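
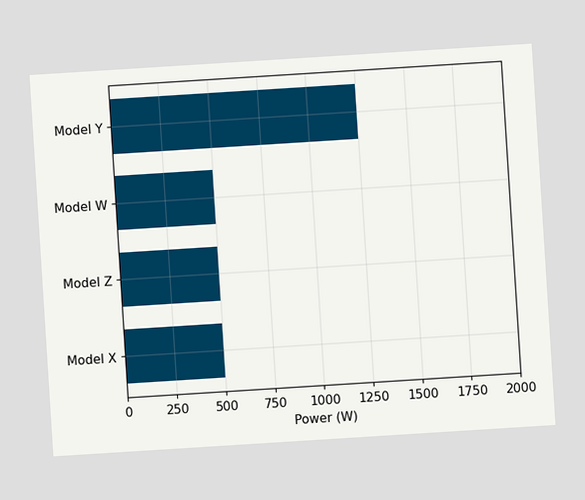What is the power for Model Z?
The chart is tilted about 4° counter-clockwise. Reading along the chart's x-axis, the Model Z bar reaches 500W.

500W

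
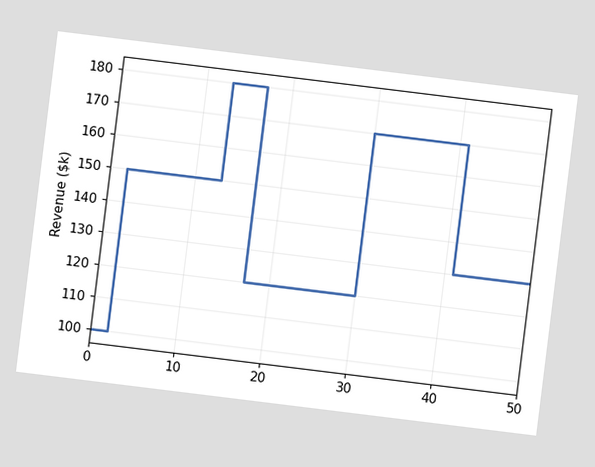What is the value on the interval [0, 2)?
$100k

The chart is tilted about 7° clockwise. On [0, 2) the step sits at $100k.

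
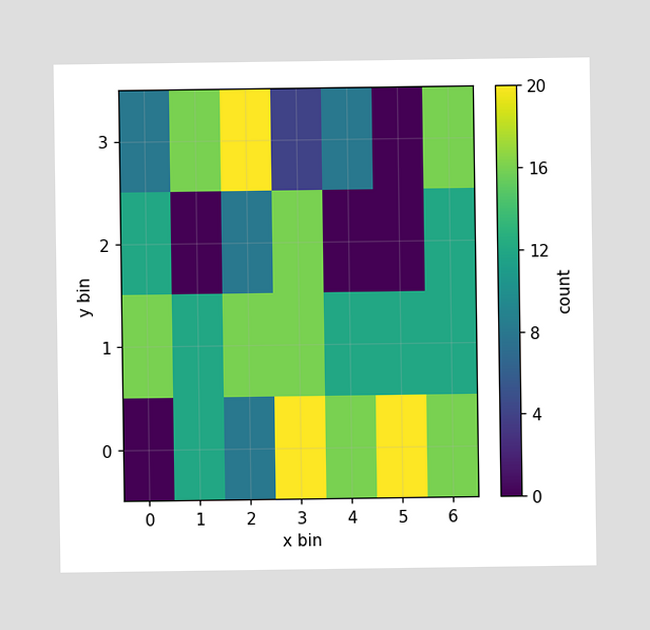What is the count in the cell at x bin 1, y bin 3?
Matching the cell (1, 3) against the colorbar gives 16.

16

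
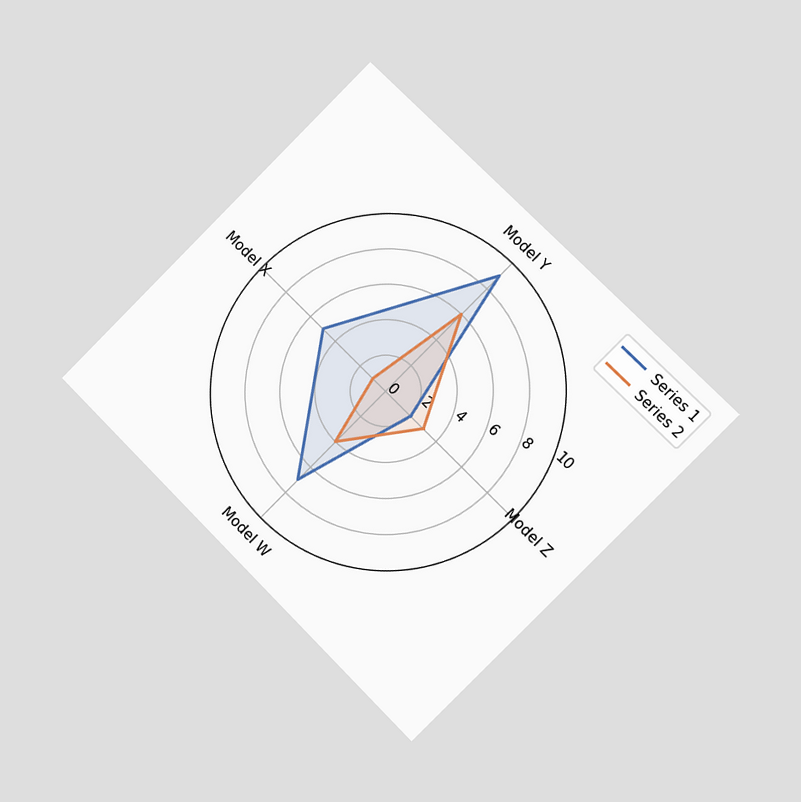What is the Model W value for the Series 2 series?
The chart is tilted about 45° clockwise and viewed slightly from the right. On the Model W axis, Series 2 reaches 4.

4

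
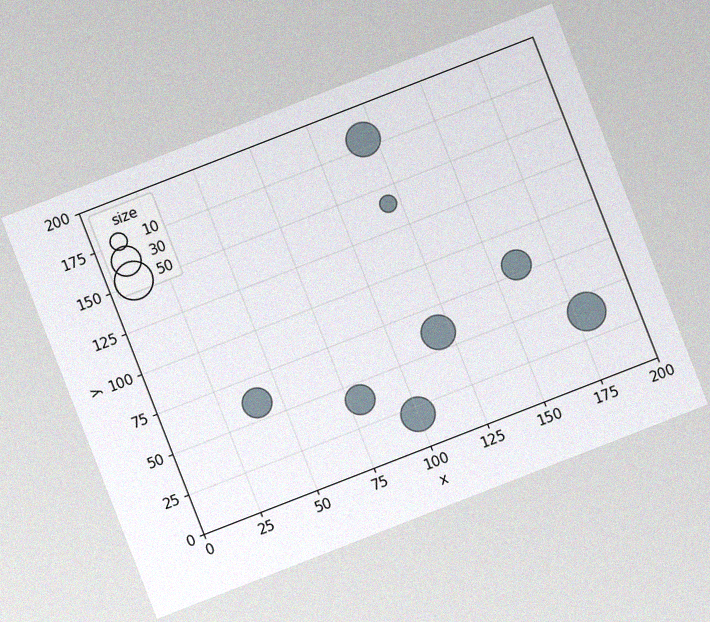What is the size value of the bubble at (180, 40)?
The chart is tilted about 21° counter-clockwise, with some photo noise. Matching the bubble at (180, 40) against the size legend gives 50.

50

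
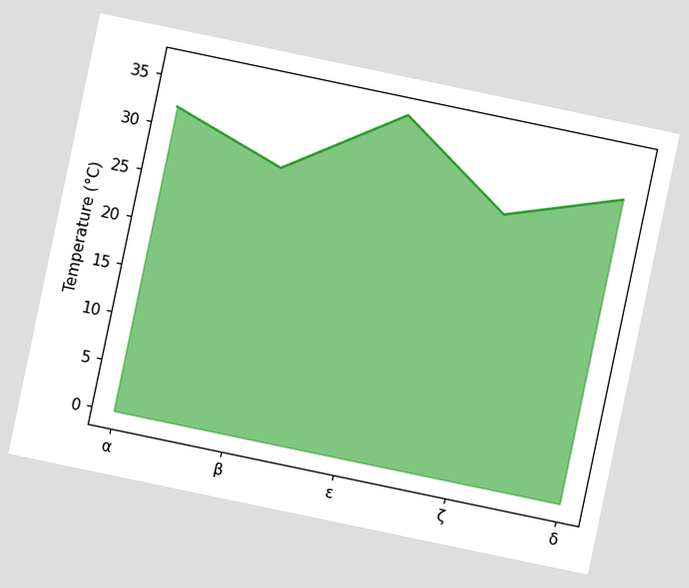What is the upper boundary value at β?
The chart is tilted about 12° clockwise. At β the upper boundary is at 28°C.

28°C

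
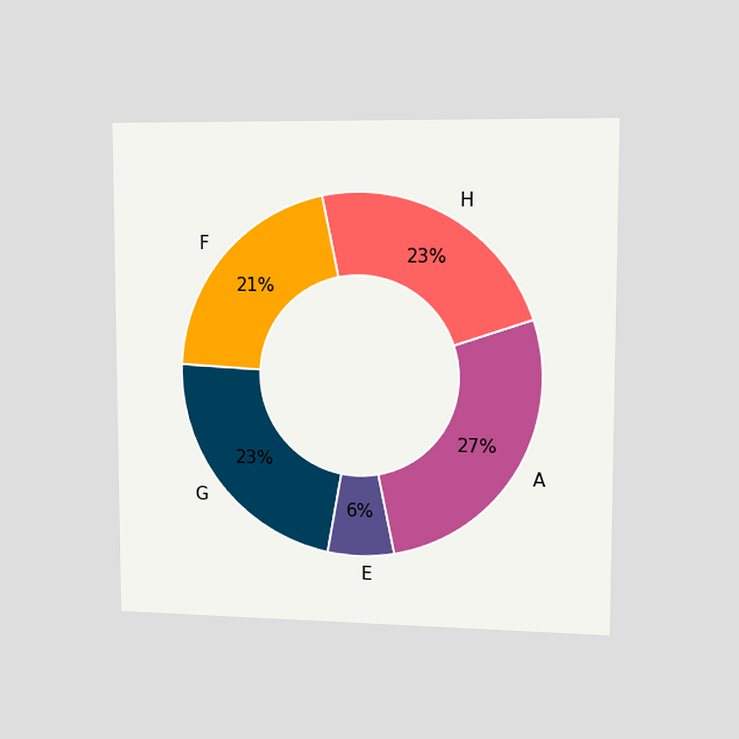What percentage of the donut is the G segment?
23%

The chart is viewed slightly from the right. The G segment takes up 23% of the ring.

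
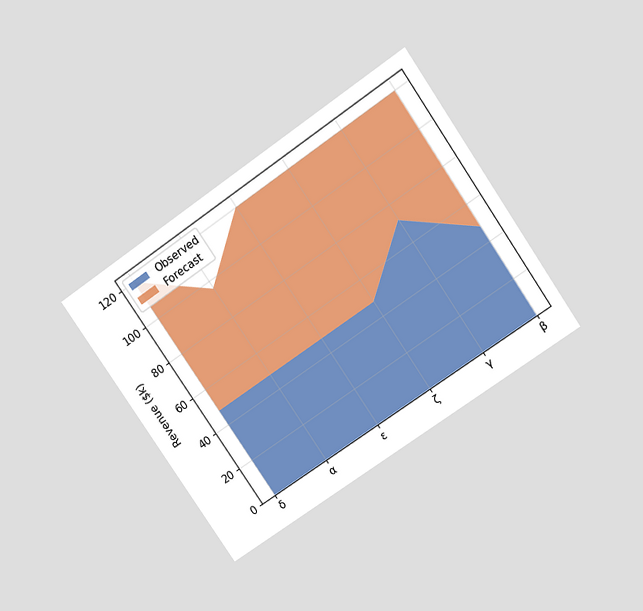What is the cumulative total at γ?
$120k

The chart is tilted about 34° counter-clockwise and viewed at a slight angle. The stacked total at γ reaches $120k.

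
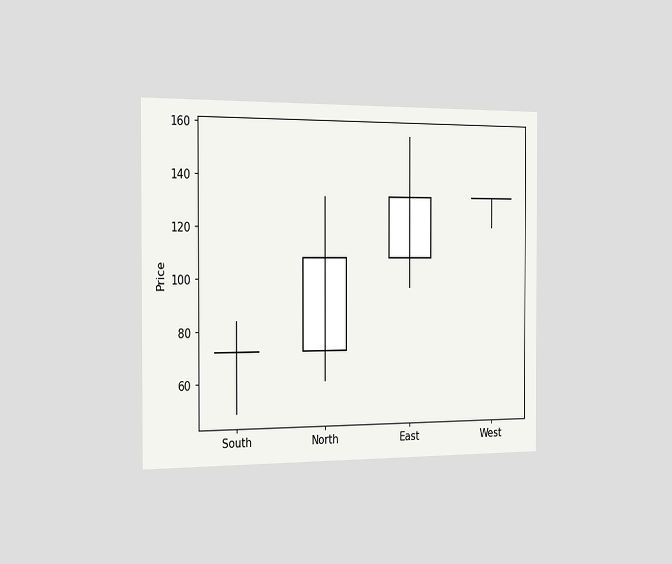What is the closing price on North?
108

The chart is viewed slightly from the left. The North candle closes at 108.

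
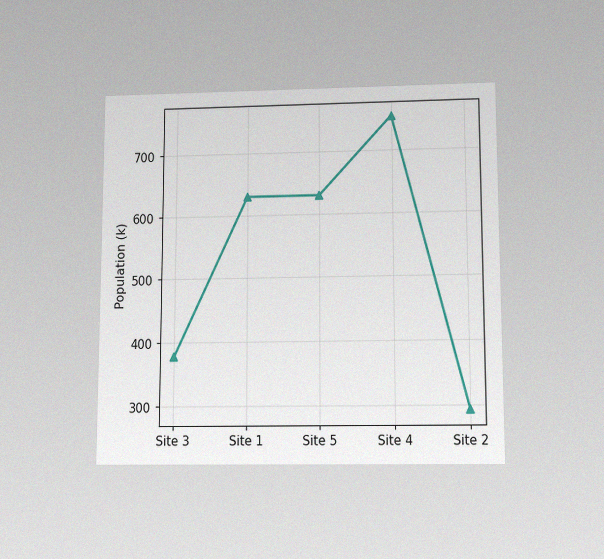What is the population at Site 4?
756k

The chart is viewed slightly from below, with some photo noise. At Site 4, the line is at 756k.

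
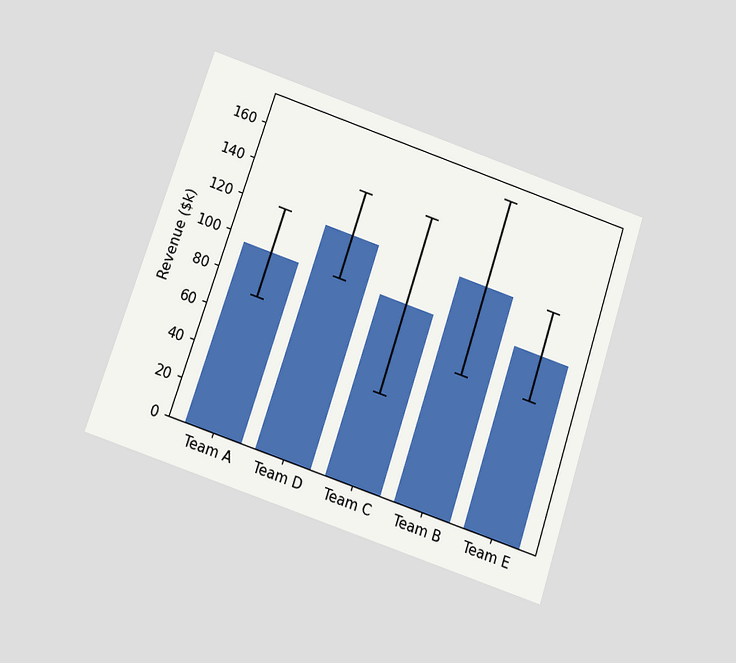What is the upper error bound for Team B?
The chart is tilted about 18° clockwise and viewed slightly from below. The Team B bar's upper whisker reaches $168k.

$168k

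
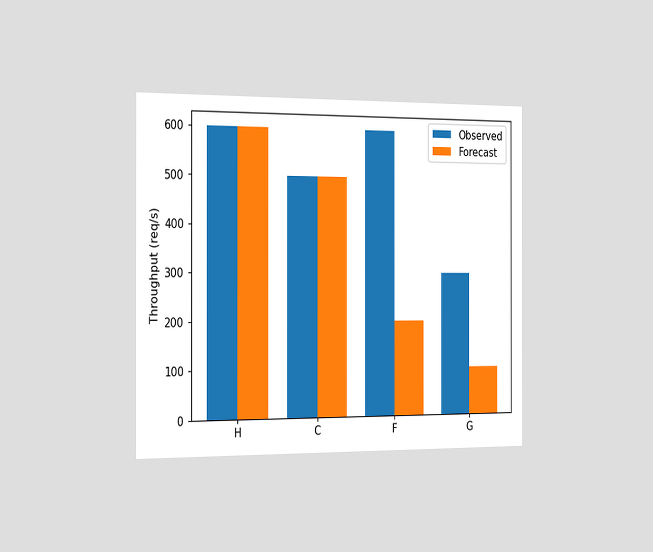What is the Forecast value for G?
100req/s

The chart is viewed slightly from the left. The Forecast bar at G reaches 100req/s on the y-axis.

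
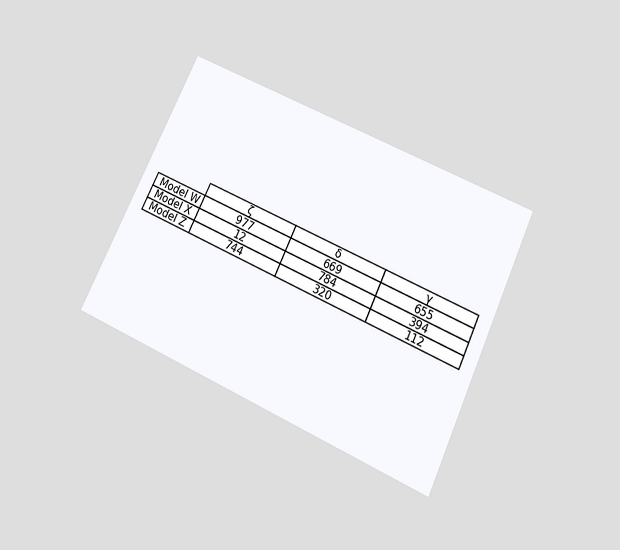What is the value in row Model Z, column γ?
112

The chart is tilted about 25° clockwise and viewed slightly from below. The (Model Z, γ) cell reads 112.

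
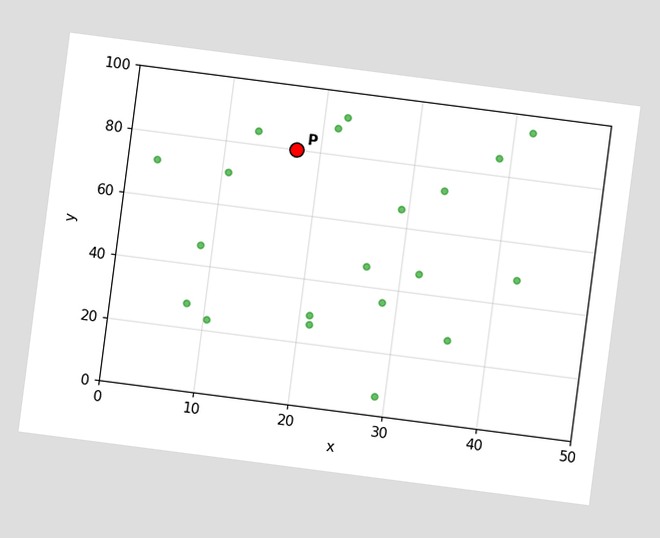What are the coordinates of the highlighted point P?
The chart is tilted about 7° clockwise. Following the gridlines from P to each axis, P sits at (17.5, 80).

(17.5, 80)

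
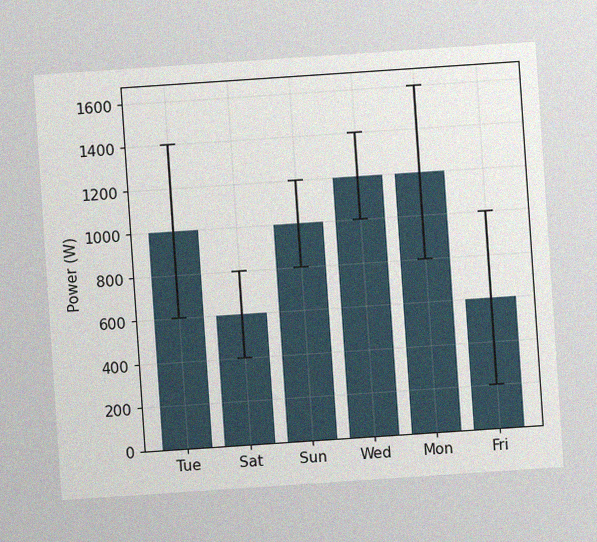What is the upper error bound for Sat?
800W

The chart is tilted about 4° counter-clockwise, with some photo noise. The Sat bar's upper whisker reaches 800W.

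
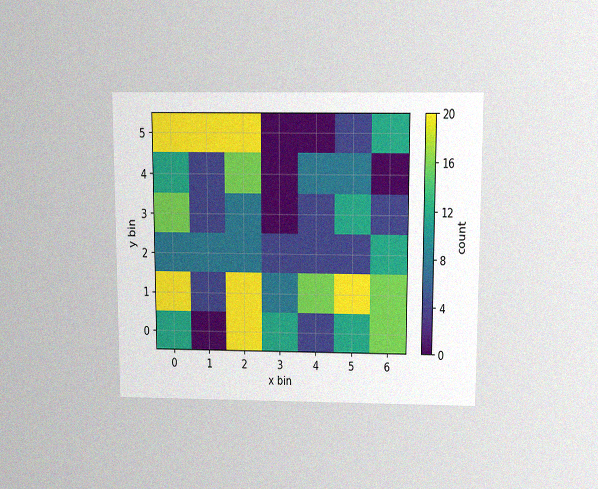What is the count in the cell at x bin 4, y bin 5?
The chart is viewed slightly from above, with some photo noise. Matching the cell (4, 5) against the colorbar gives 0.

0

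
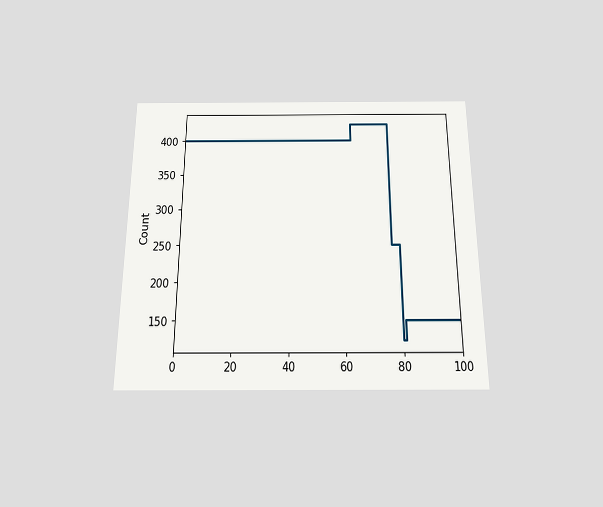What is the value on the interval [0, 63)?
The chart is viewed slightly from below. On [0, 63) the step sits at 400.

400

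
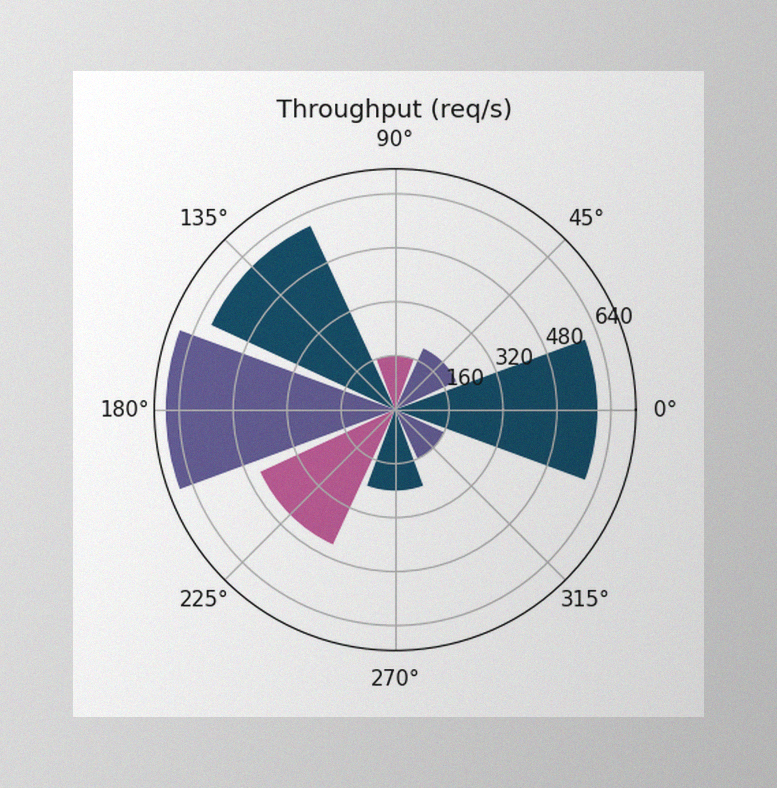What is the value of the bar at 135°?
The image has some photo noise and uneven lighting. The bar at 135° reaches 600req/s on the radial axis.

600req/s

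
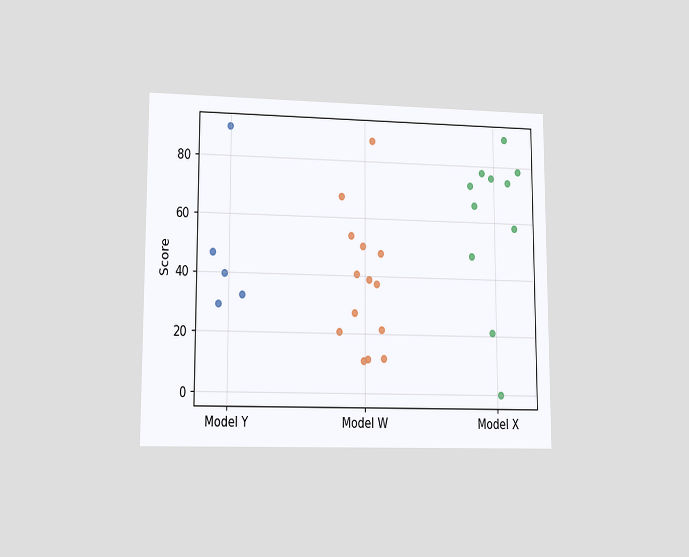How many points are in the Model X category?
11

The chart is viewed at a slight angle. Counting the markers in the Model X column gives 11.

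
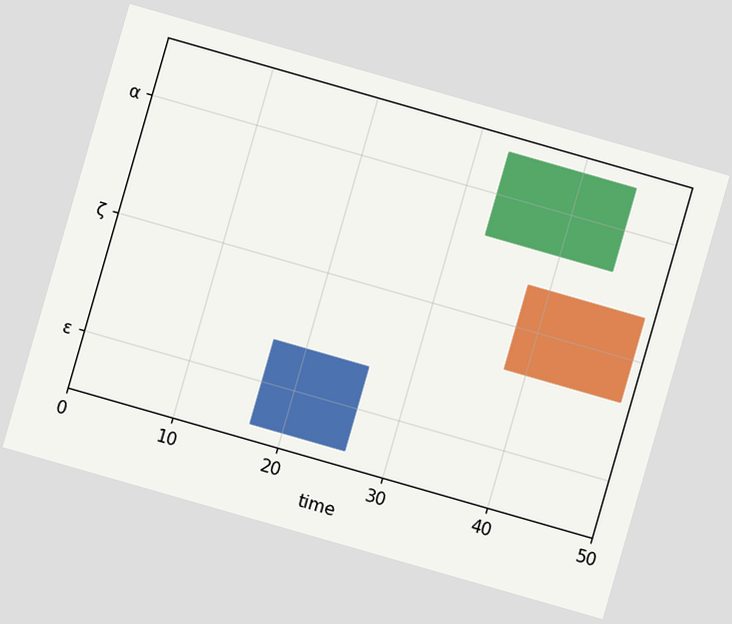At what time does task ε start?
17

The chart is tilted about 16° clockwise. The ε bar begins at t=17.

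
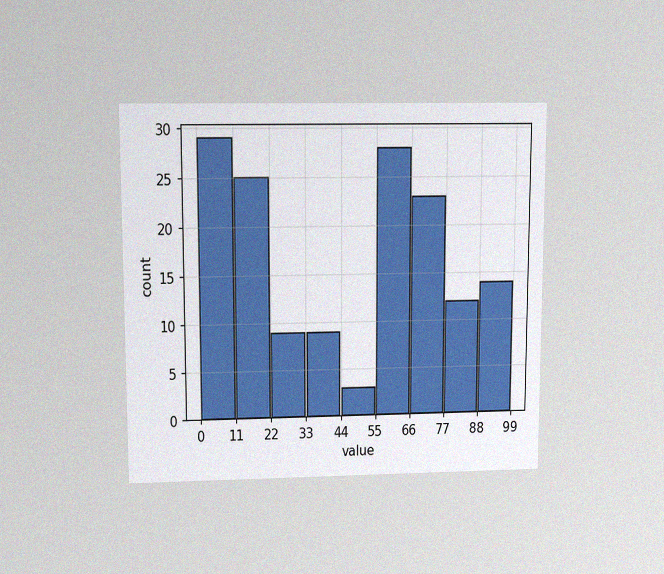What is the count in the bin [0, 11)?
The chart is viewed slightly from above, with some photo noise. The [0, 11) bin has height 29.

29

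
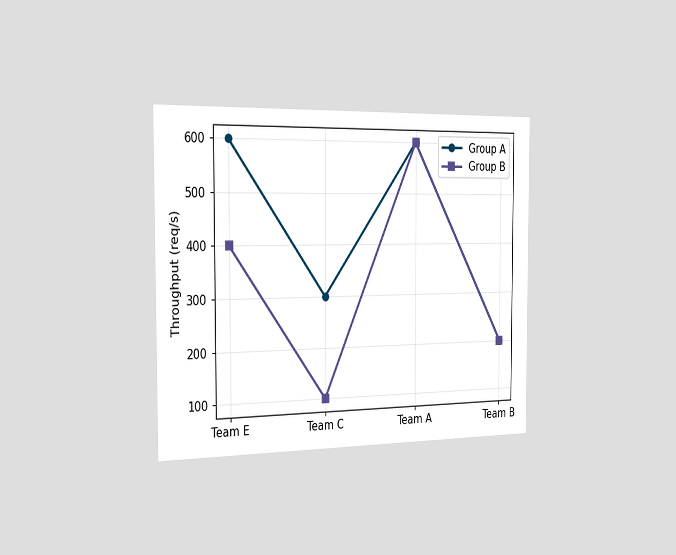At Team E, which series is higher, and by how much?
Group A, by 200req/s

The chart is viewed slightly from the left. At Team E, Group A sits above the other line by 200req/s.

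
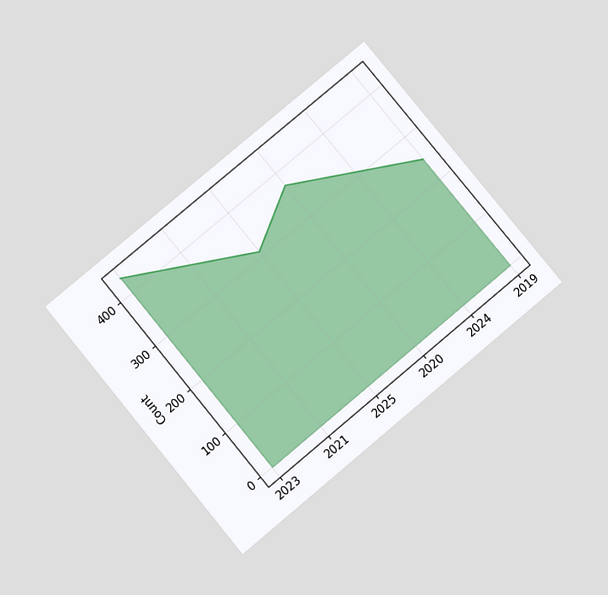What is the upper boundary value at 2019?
248

The chart is tilted about 40° counter-clockwise and viewed slightly from below. At 2019 the upper boundary is at 248.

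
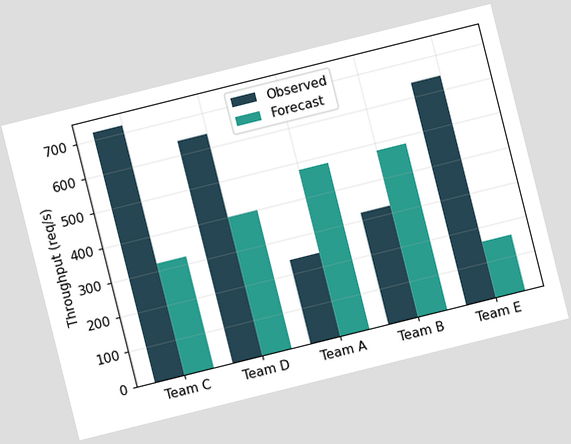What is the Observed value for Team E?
640req/s

The chart is tilted about 14° counter-clockwise. The Observed bar at Team E reaches 640req/s on the y-axis.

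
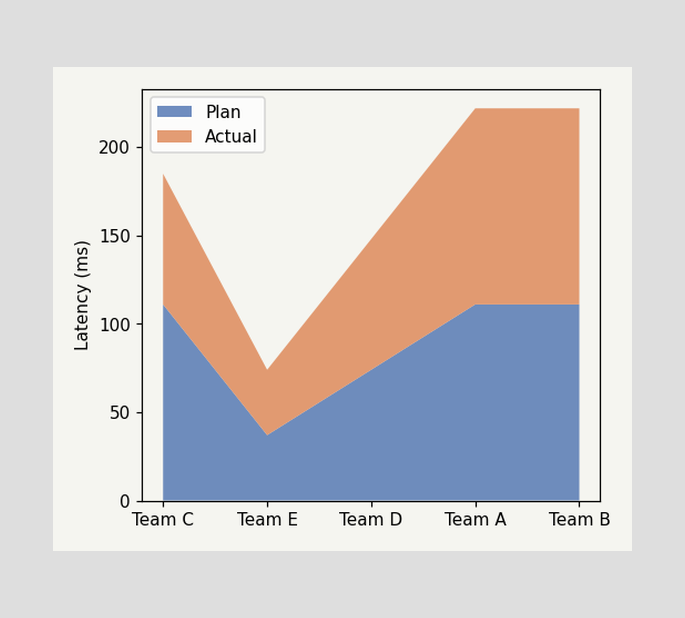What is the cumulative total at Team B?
222ms

The stacked total at Team B reaches 222ms.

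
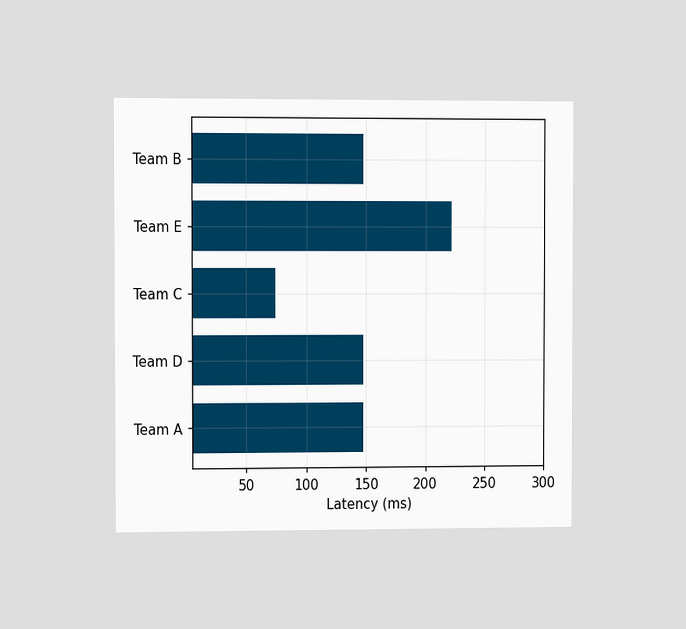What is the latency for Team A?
148ms

The chart is viewed slightly from the left. Reading along the chart's x-axis, the Team A bar reaches 148ms.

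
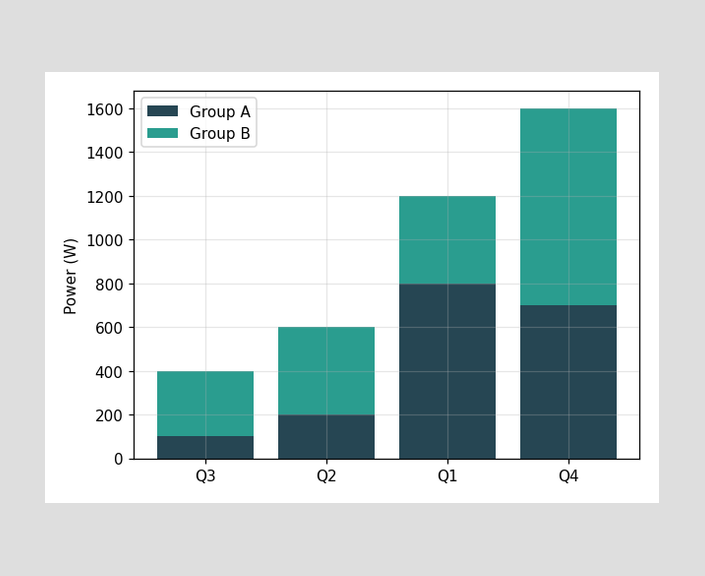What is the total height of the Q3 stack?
The Q3 stack's top reaches 400W on the y-axis.

400W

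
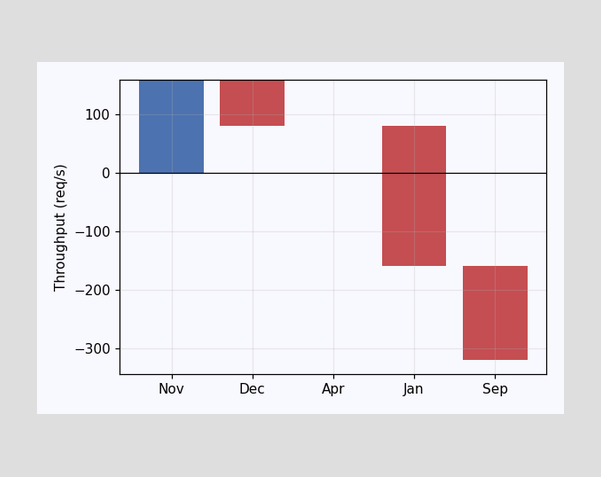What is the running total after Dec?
After Dec the running total reaches 80req/s.

80req/s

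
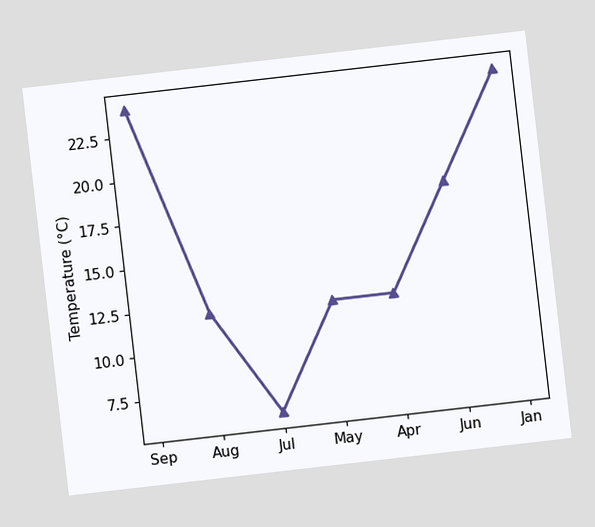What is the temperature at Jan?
24°C

The chart is tilted about 7° counter-clockwise. At Jan, the line is at 24°C.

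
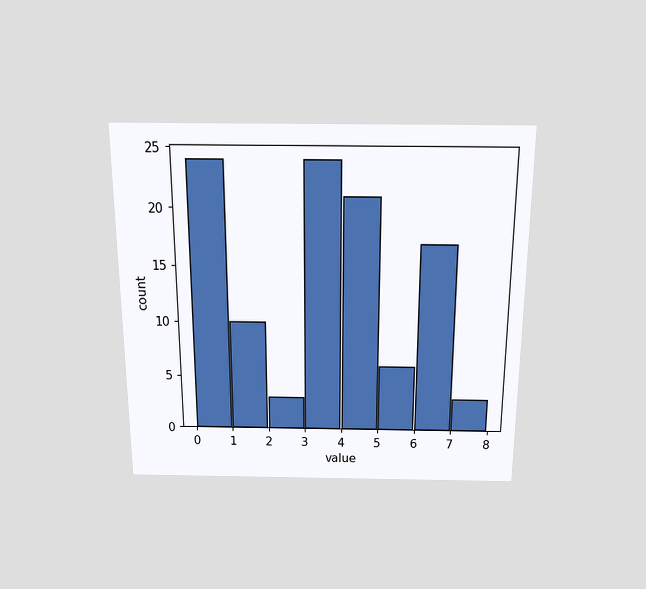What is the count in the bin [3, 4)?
The chart is viewed slightly from above. The [3, 4) bin has height 24.

24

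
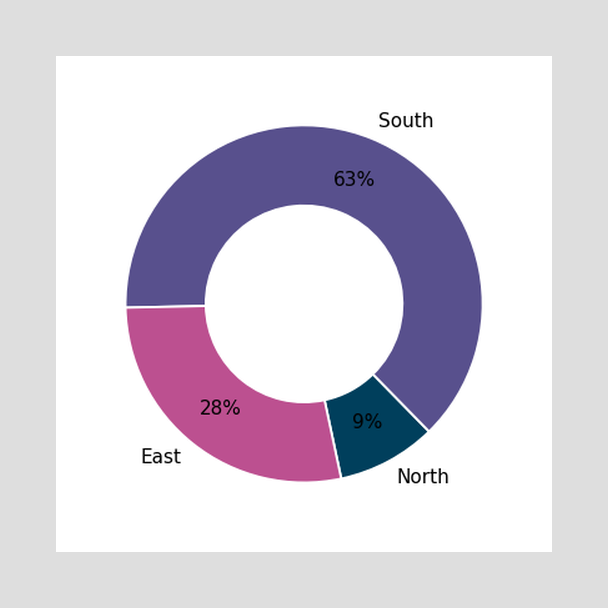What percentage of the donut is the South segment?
63%

The South segment takes up 63% of the ring.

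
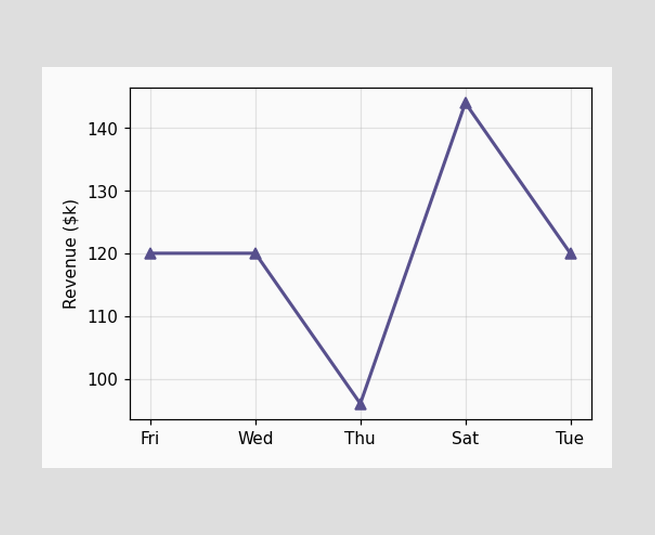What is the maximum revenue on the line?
The highest point is at Sat, and reading across to the y-axis gives $144k.

$144k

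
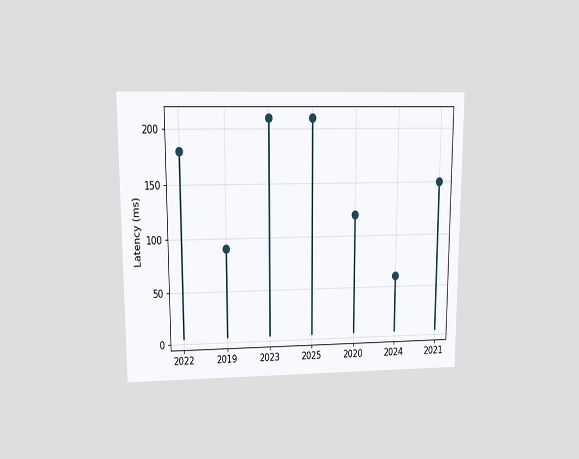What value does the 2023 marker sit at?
210ms

The chart is viewed at a slight angle. The 2023 marker sits at 210ms.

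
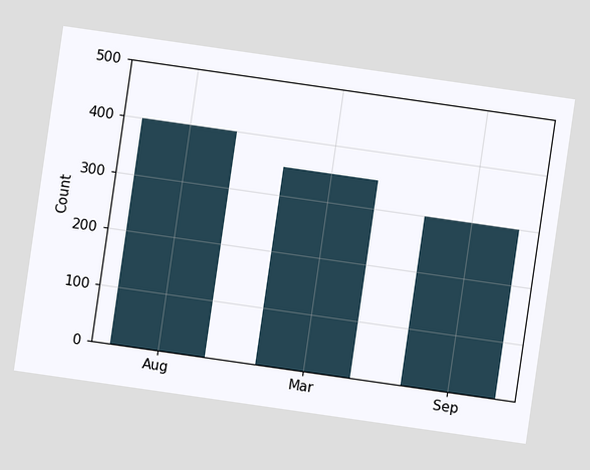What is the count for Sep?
300

The chart is tilted about 8° clockwise. Reading along the chart's y-axis, the Sep bar reaches 300.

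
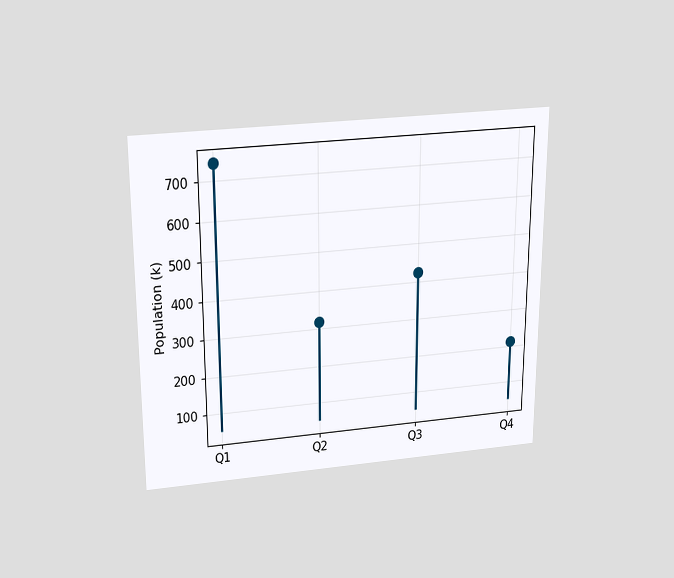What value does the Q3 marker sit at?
424k

The chart is viewed slightly from above. The Q3 marker sits at 424k.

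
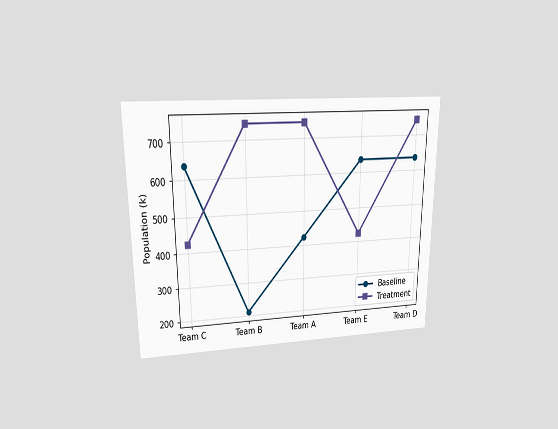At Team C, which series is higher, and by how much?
The chart is viewed at a slight angle. At Team C, Baseline sits above the other line by 212k.

Baseline, by 212k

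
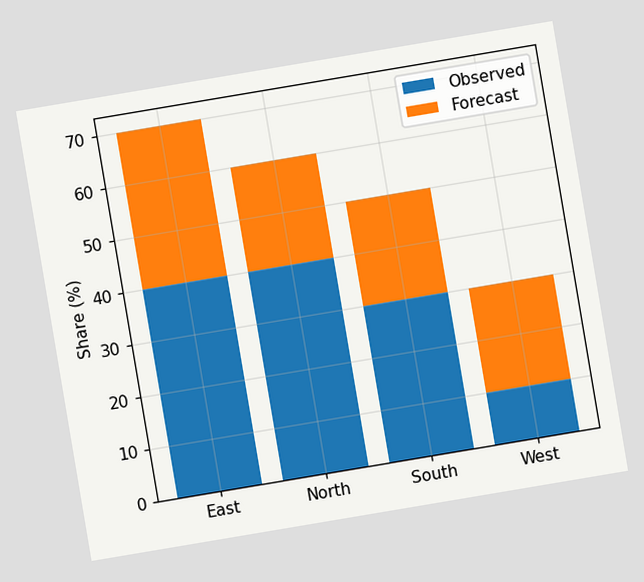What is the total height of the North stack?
The chart is tilted about 10° counter-clockwise. The North stack's top reaches 60% on the y-axis.

60%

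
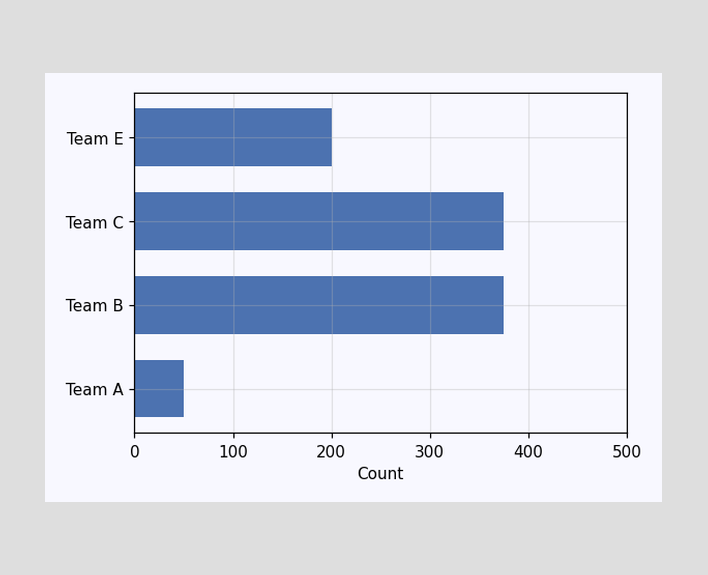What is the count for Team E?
200

Reading along the chart's x-axis, the Team E bar reaches 200.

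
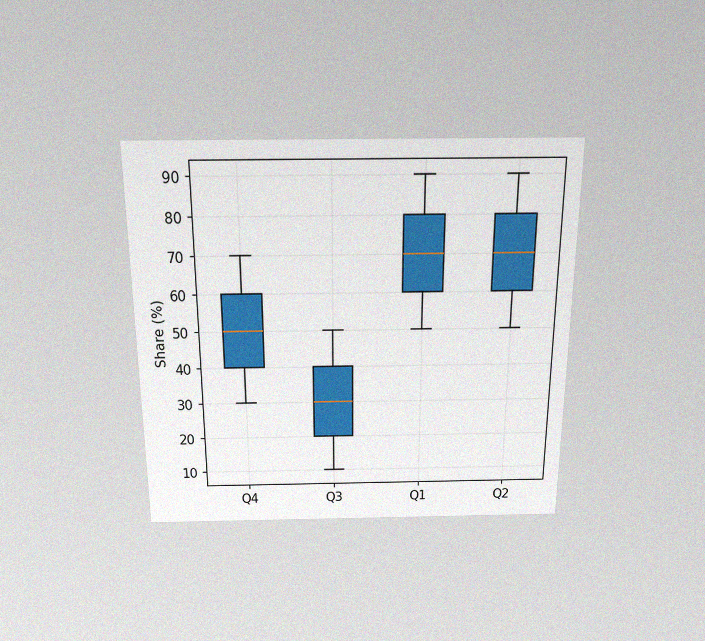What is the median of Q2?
The chart is viewed slightly from above, with some photo noise. The median line in the Q2 box sits at 70%.

70%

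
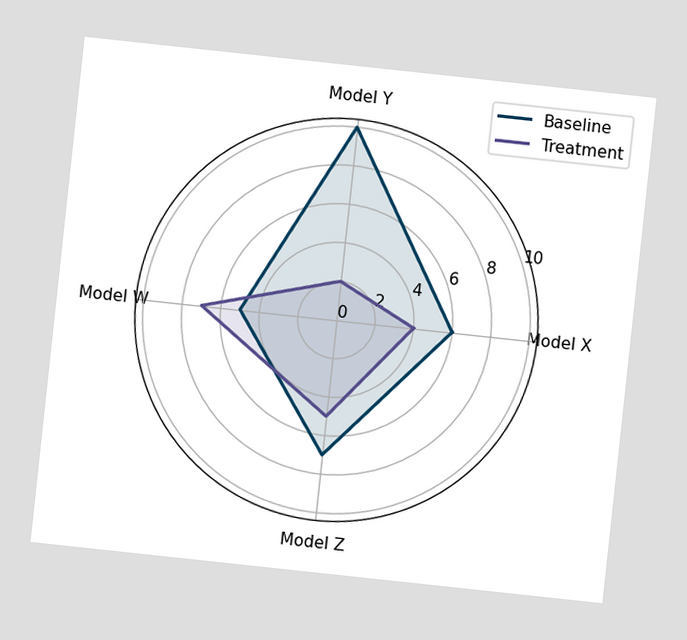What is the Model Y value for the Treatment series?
2

The chart is tilted about 6° clockwise. On the Model Y axis, Treatment reaches 2.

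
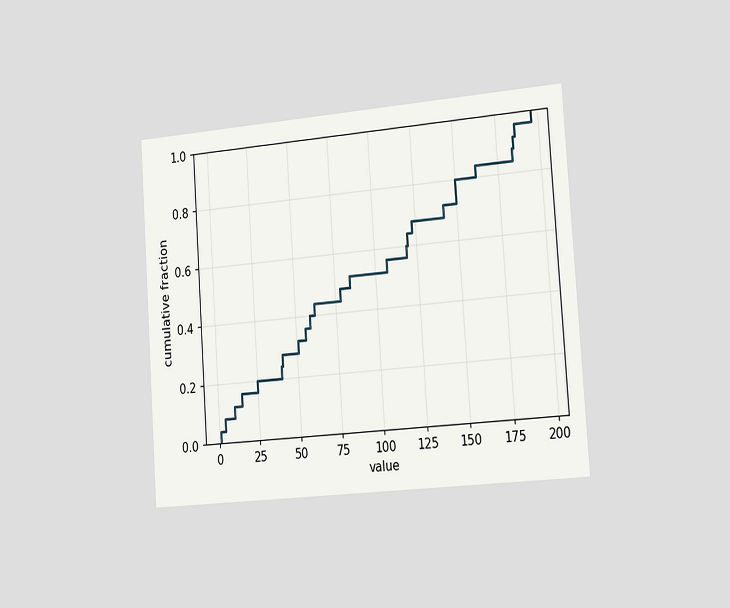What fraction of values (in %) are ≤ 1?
The chart is tilted about 4° counter-clockwise and viewed slightly from the right. At x=1 the ECDF step is at 4%.

4%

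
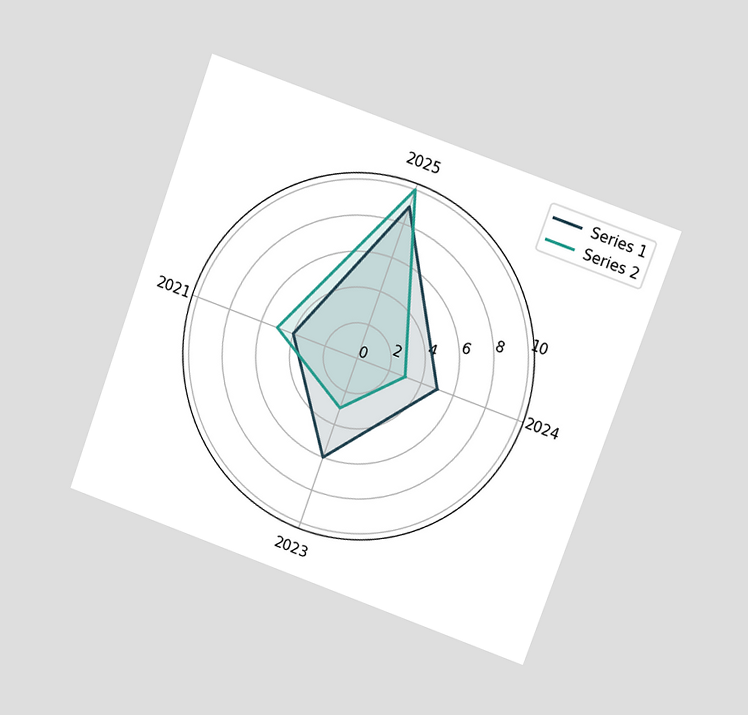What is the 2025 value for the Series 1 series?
9

The chart is tilted about 20° clockwise and viewed at a slight angle. On the 2025 axis, Series 1 reaches 9.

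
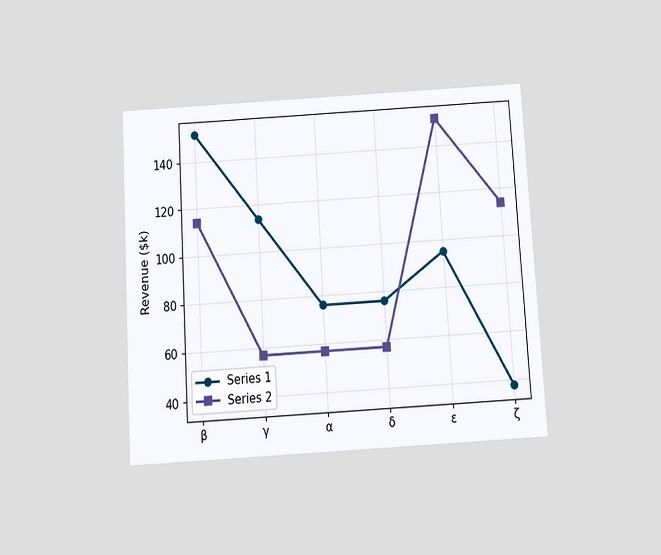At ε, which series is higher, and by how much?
Series 2, by $57k

The chart is tilted about 3° counter-clockwise and viewed slightly from below. At ε, Series 2 sits above the other line by $57k.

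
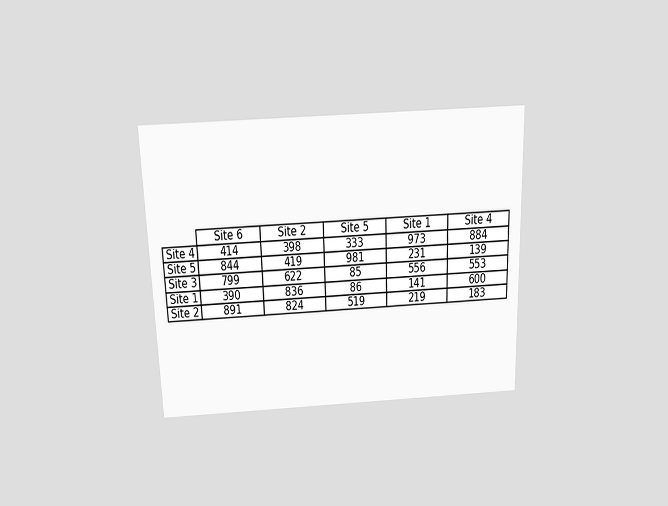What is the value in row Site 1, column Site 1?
141

The chart is viewed slightly from above. The (Site 1, Site 1) cell reads 141.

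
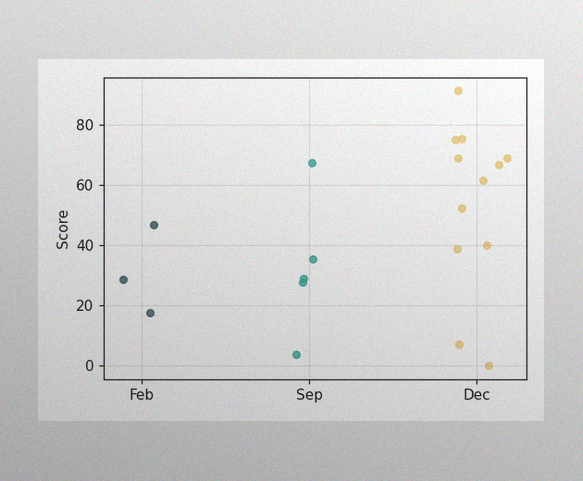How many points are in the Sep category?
The image has some photo noise and uneven lighting. Counting the markers in the Sep column gives 5.

5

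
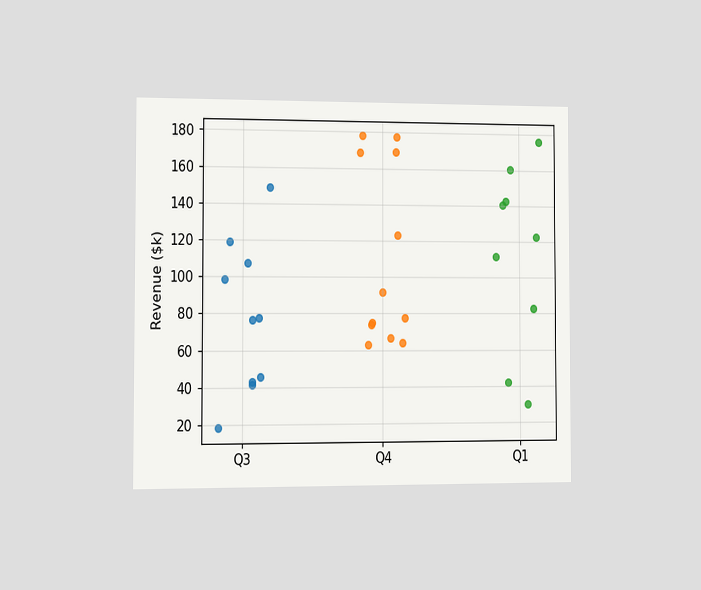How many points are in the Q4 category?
The chart is viewed at a slight angle. Counting the markers in the Q4 column gives 12.

12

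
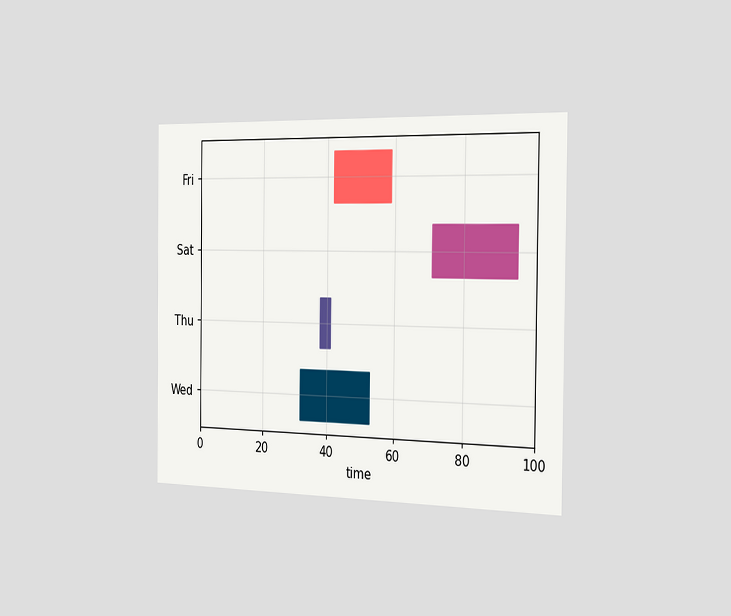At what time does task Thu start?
38

The chart is viewed slightly from the right. The Thu bar begins at t=38.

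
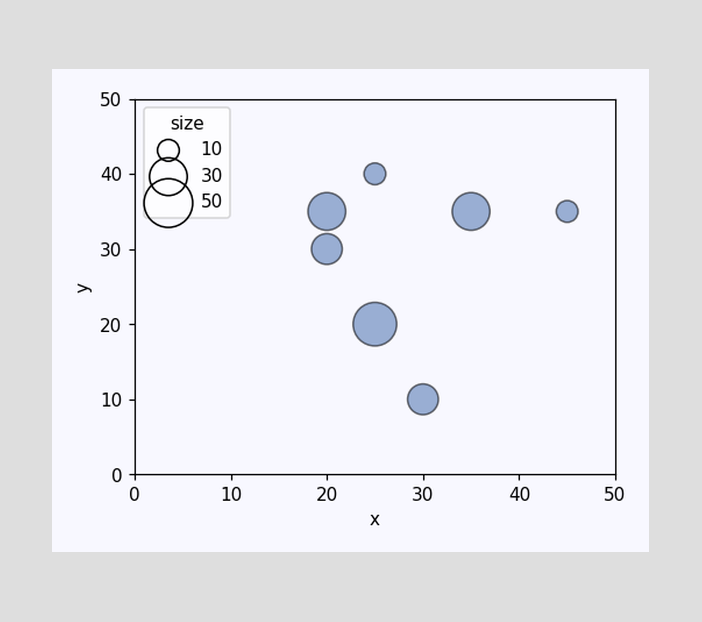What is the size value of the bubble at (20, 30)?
Matching the bubble at (20, 30) against the size legend gives 20.

20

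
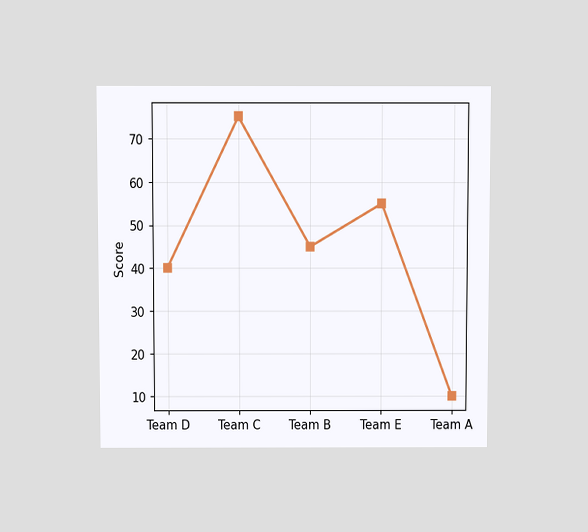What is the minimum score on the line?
The chart is viewed slightly from above. The lowest point is at Team A, and reading across to the y-axis gives 10.

10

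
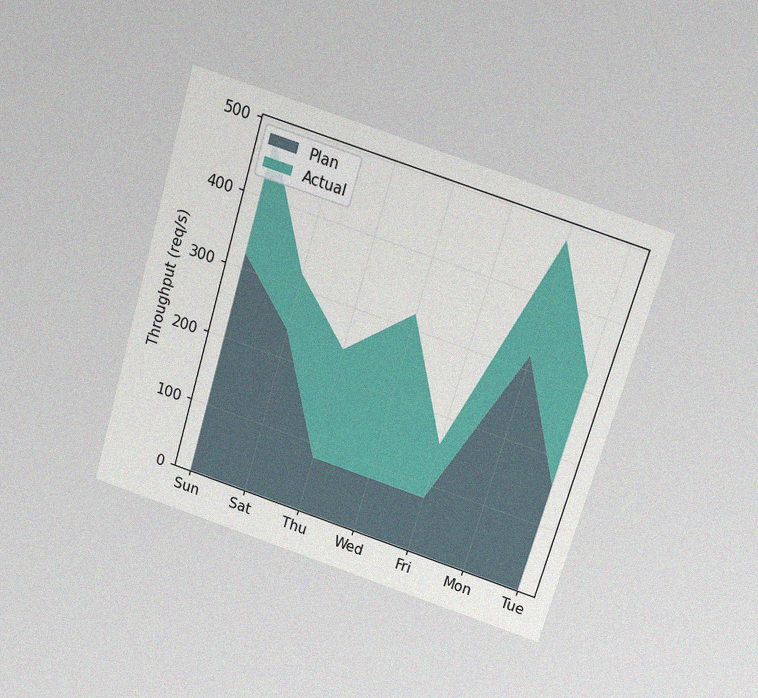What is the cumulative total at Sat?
The chart is tilted about 17° clockwise and viewed slightly from above, with some photo noise. The stacked total at Sat reaches 320req/s.

320req/s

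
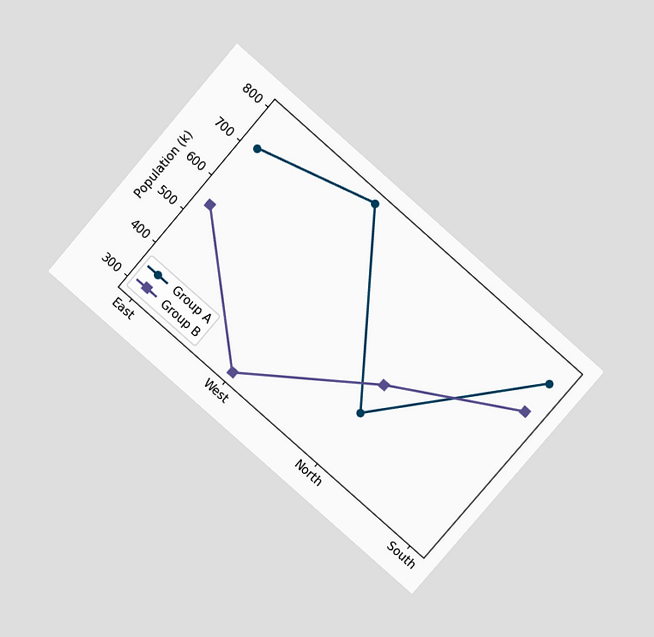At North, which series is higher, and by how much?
Group B, by 84k

The chart is tilted about 41° clockwise and viewed at a slight angle. At North, Group B sits above the other line by 84k.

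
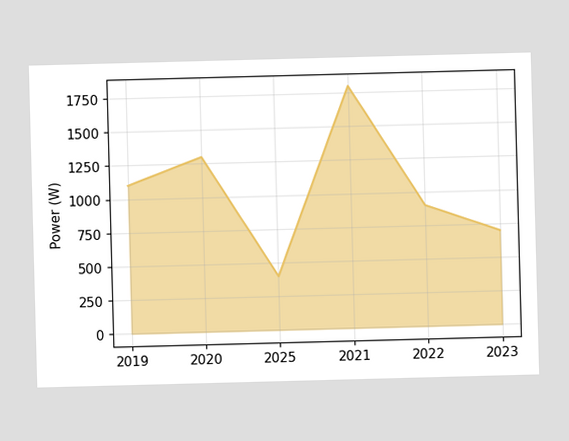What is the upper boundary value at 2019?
1100W

At 2019 the upper boundary is at 1100W.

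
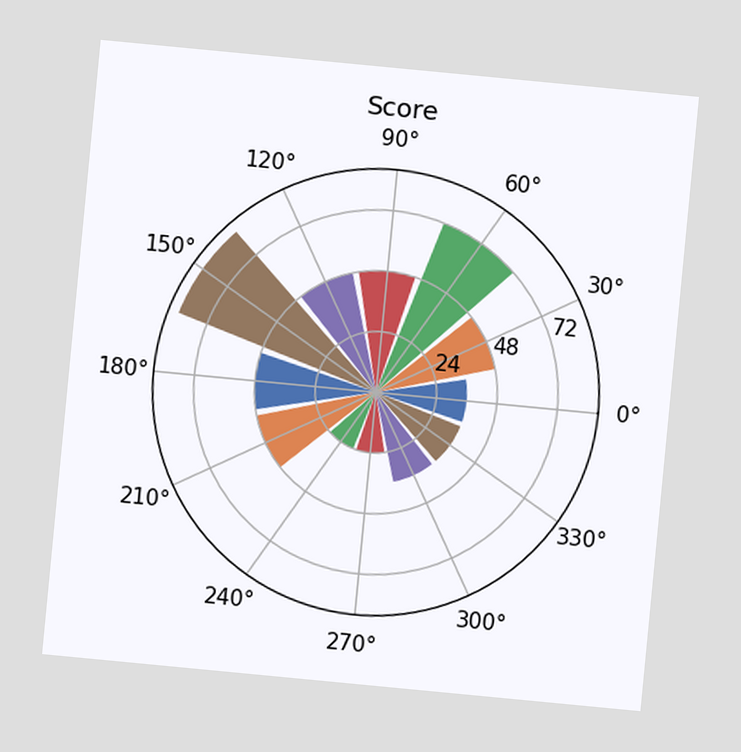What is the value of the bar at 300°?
36

The chart is tilted about 5° clockwise. The bar at 300° reaches 36 on the radial axis.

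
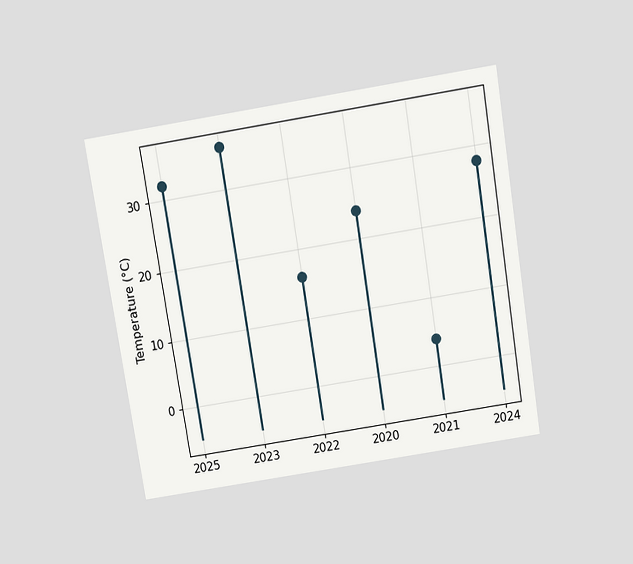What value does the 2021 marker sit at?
4°C

The chart is tilted about 9° counter-clockwise and viewed slightly from above. The 2021 marker sits at 4°C.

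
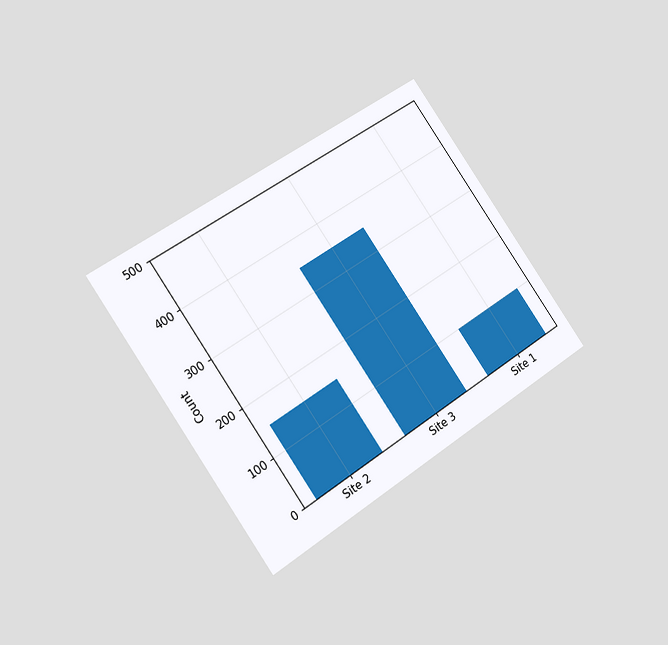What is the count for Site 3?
The chart is tilted about 35° counter-clockwise and viewed slightly from the left. Reading along the chart's y-axis, the Site 3 bar reaches 350.

350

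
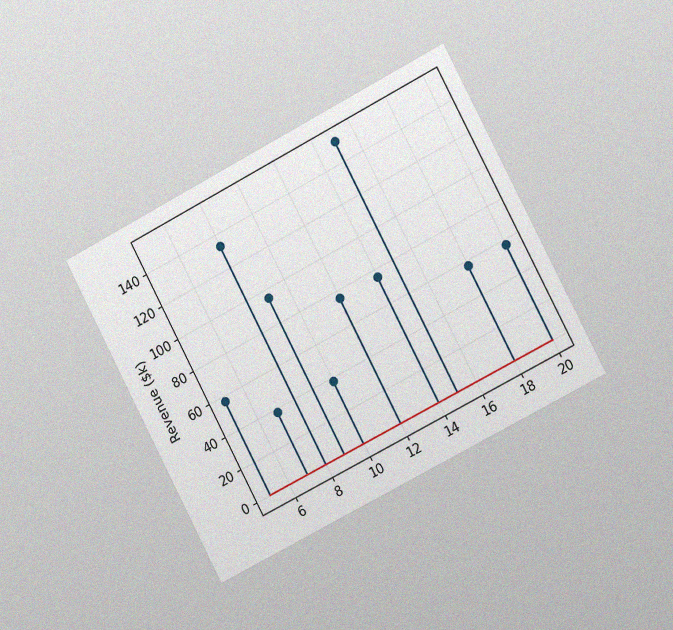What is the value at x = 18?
The chart is tilted about 28° counter-clockwise and viewed slightly from the right, with some photo noise. The stem at x=18 reaches $57k.

$57k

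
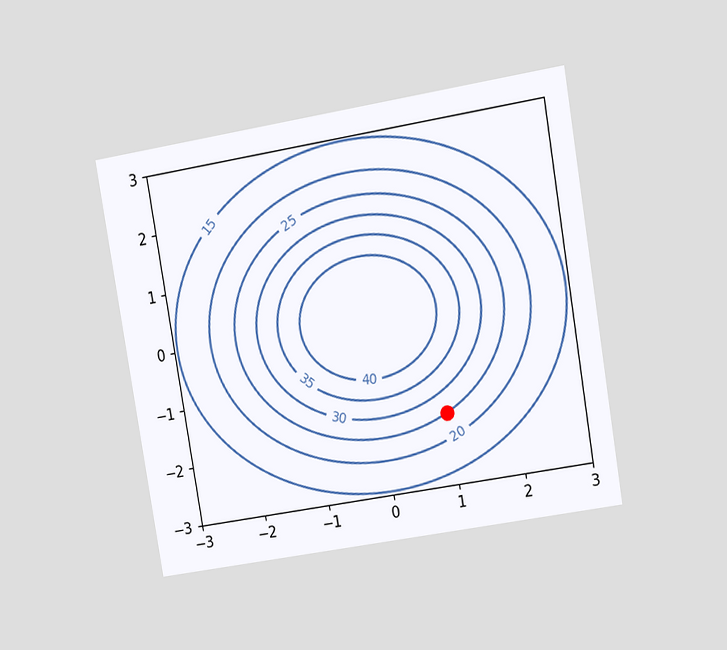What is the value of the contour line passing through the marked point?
The chart is tilted about 9° counter-clockwise and viewed at a slight angle. The marked point sits on the contour labelled 25.

25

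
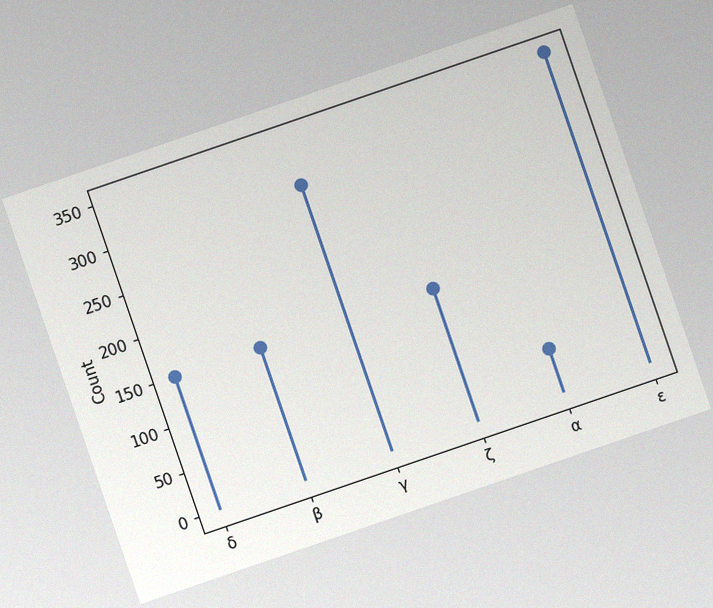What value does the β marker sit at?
The chart is tilted about 19° counter-clockwise, with some photo noise. The β marker sits at 150.

150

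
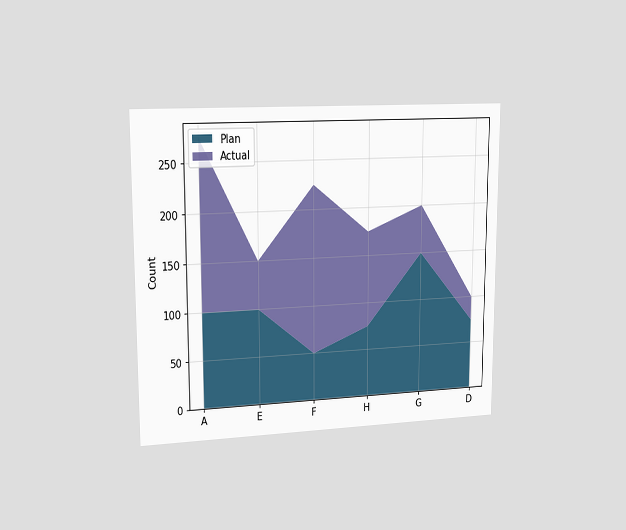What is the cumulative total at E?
150

The chart is viewed slightly from the left. The stacked total at E reaches 150.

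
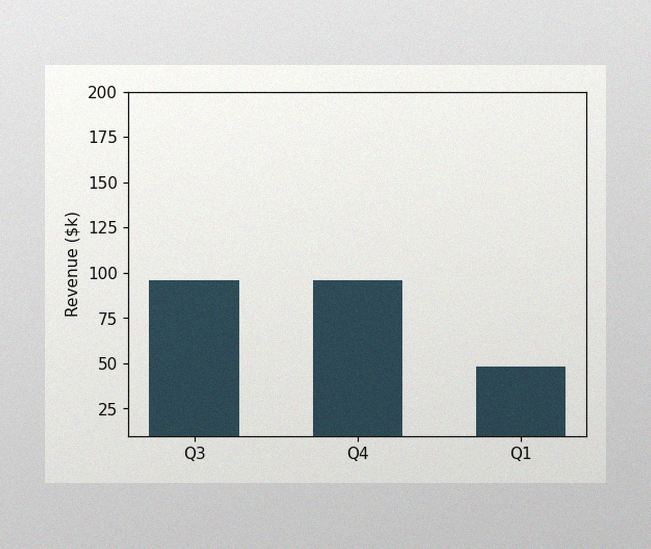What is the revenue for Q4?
The image has some photo noise and uneven lighting. Reading along the chart's y-axis, the Q4 bar reaches $96k.

$96k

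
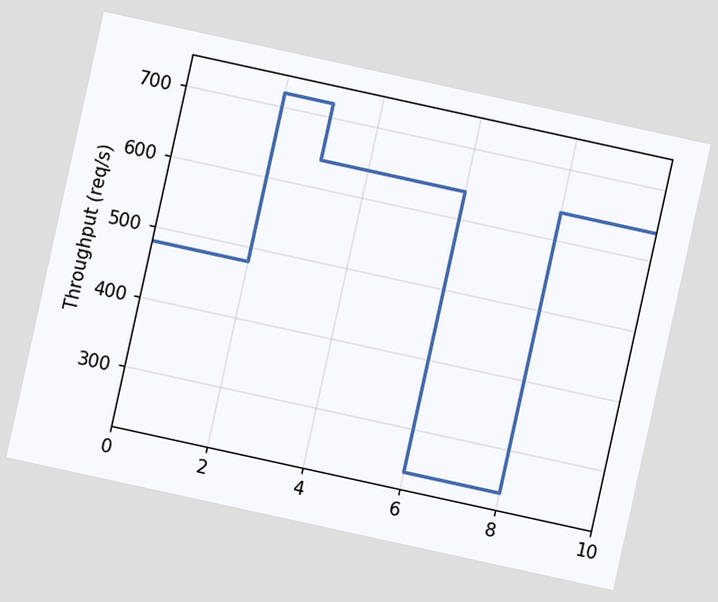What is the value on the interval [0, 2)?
480req/s

The chart is tilted about 12° clockwise. On [0, 2) the step sits at 480req/s.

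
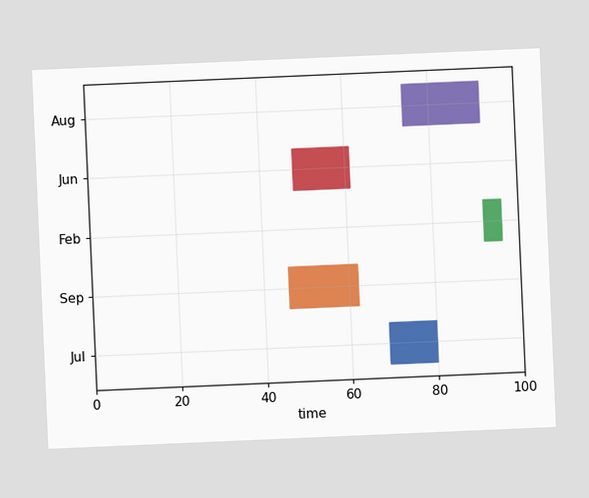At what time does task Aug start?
74

The chart is tilted about 2° counter-clockwise. The Aug bar begins at t=74.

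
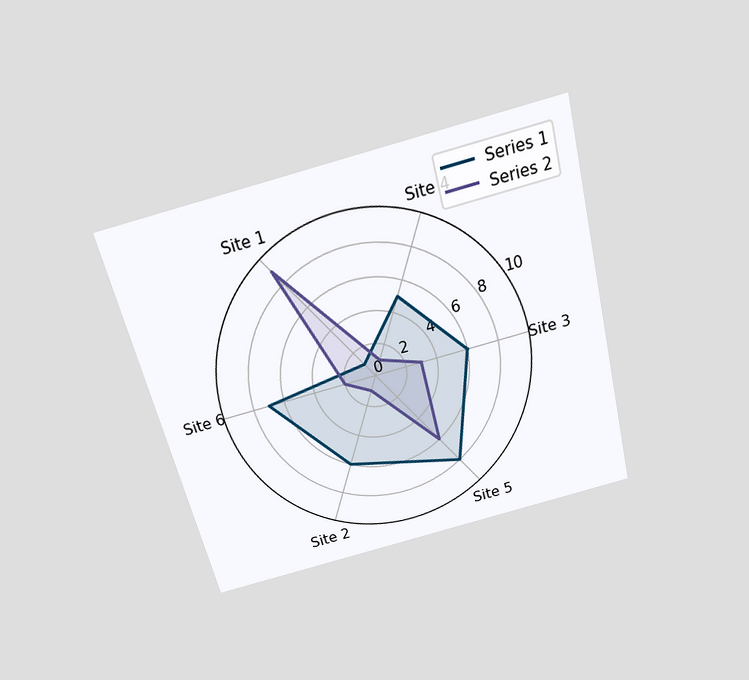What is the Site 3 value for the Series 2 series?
3

The chart is tilted about 14° counter-clockwise and viewed slightly from above. On the Site 3 axis, Series 2 reaches 3.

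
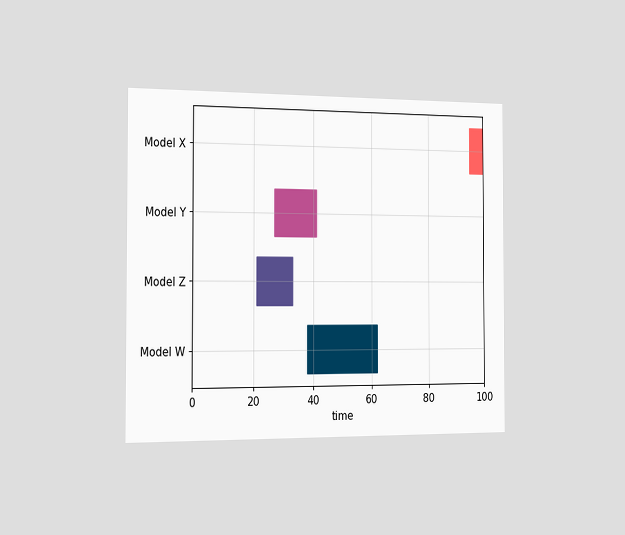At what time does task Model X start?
The chart is viewed slightly from the left. The Model X bar begins at t=95.

95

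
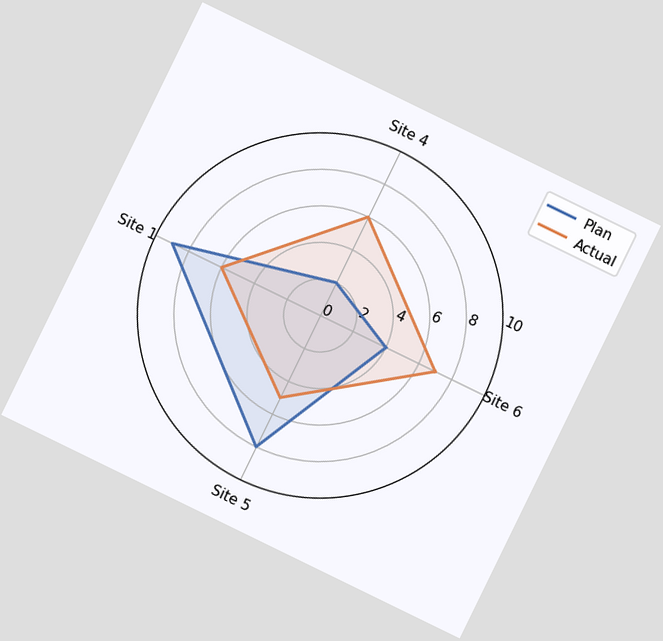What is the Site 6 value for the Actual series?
The chart is tilted about 26° clockwise. On the Site 6 axis, Actual reaches 7.

7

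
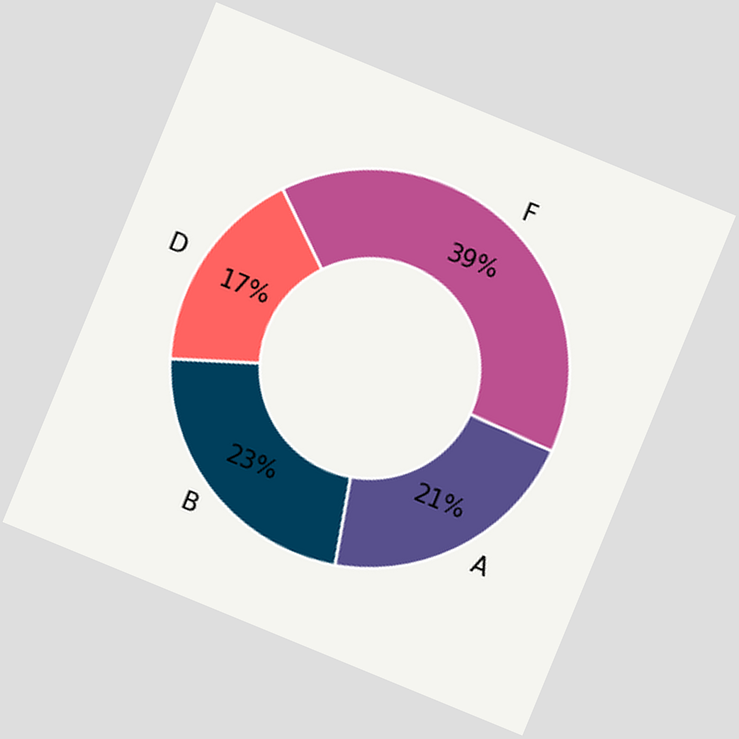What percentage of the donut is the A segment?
The chart is tilted about 22° clockwise. The A segment takes up 21% of the ring.

21%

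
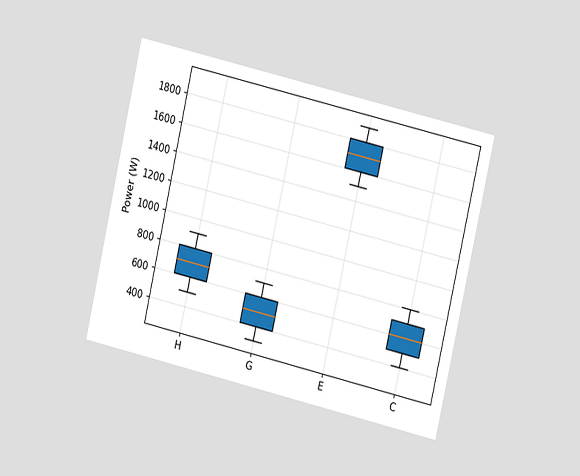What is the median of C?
600W

The chart is tilted about 13° clockwise and viewed at a slight angle. The median line in the C box sits at 600W.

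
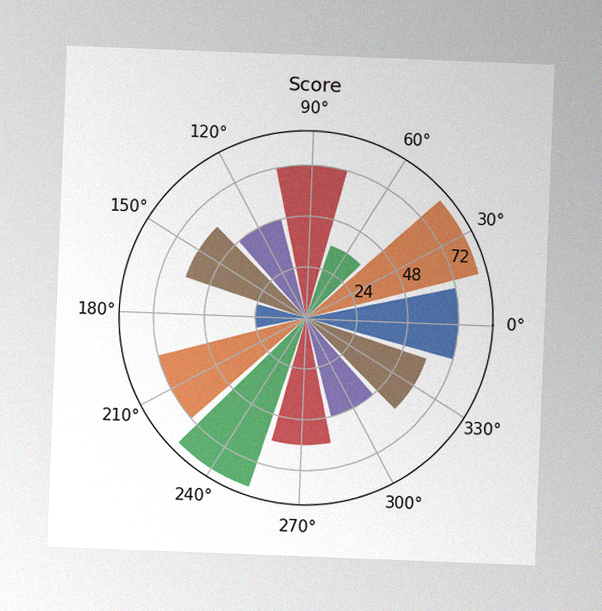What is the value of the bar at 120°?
The chart is tilted about 2° clockwise, with some photo noise. The bar at 120° reaches 48 on the radial axis.

48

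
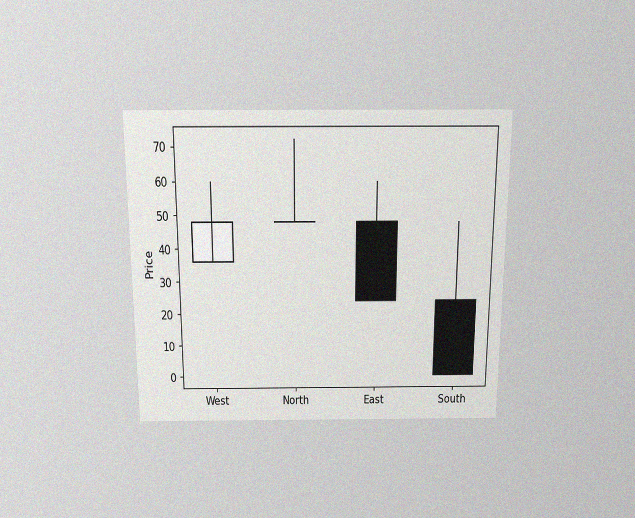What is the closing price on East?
24

The chart is viewed slightly from above, with some photo noise. The East candle closes at 24.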